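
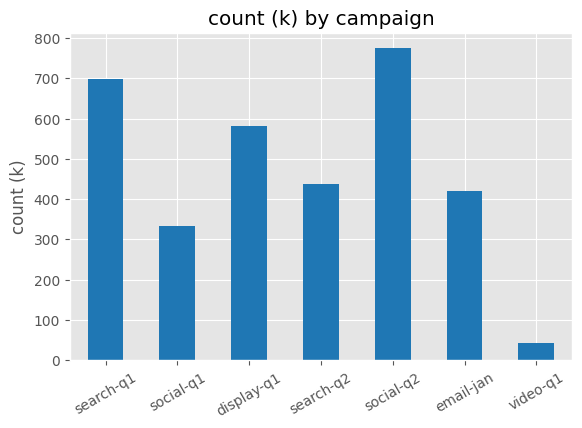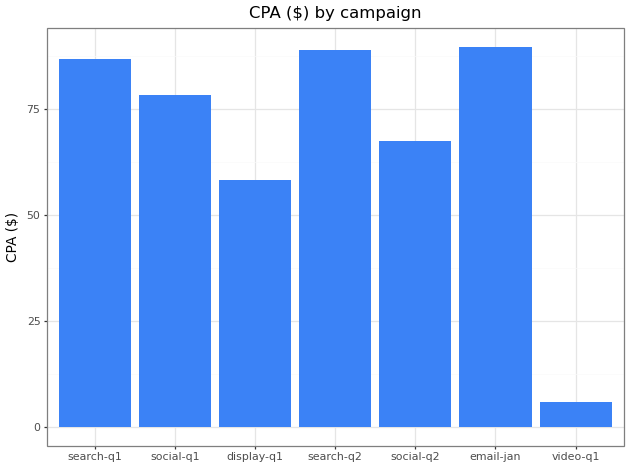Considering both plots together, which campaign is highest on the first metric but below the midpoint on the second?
social-q2

Chart 2 median CPA ($) ≈ 80; below-median campaigns: display-q1, social-q2, video-q1. Among those, social-q2 has the highest count (k) (≈ 800).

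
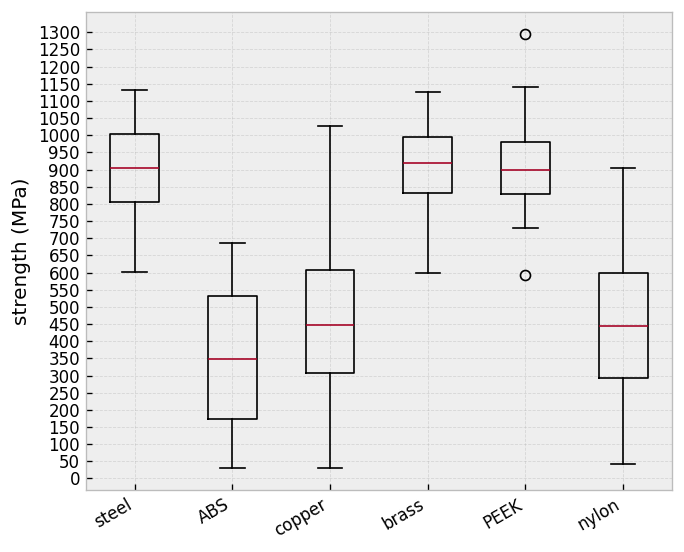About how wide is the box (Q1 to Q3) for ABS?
≈ 400

Q3 ≈ 550, Q1 ≈ 150; IQR ≈ 400.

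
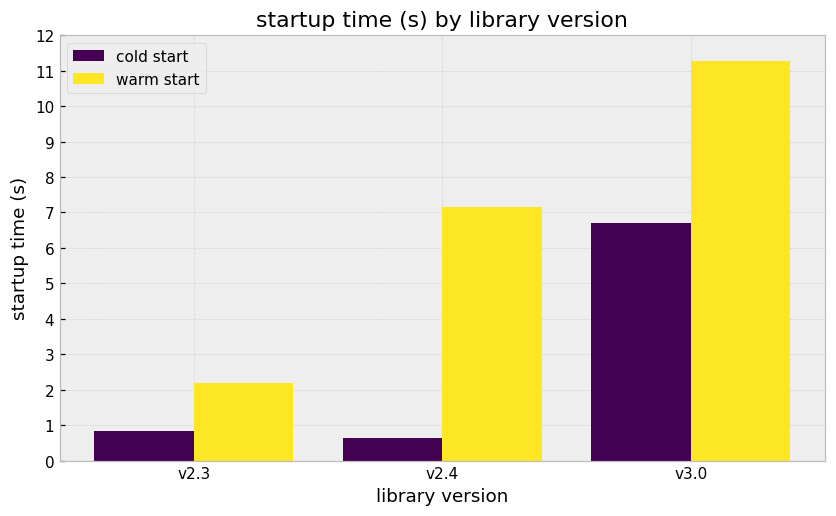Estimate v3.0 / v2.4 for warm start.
v3.0 ≈ 11, v2.4 ≈ 7; 11/7 ≈ 1.57.

≈ 1.57×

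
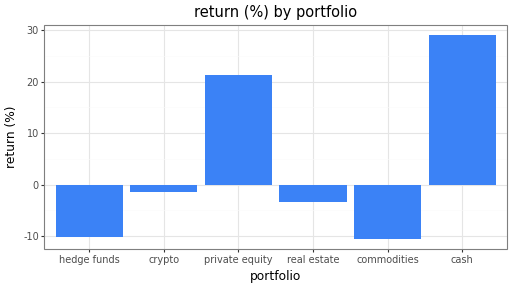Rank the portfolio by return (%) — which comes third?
Top 4: cash ≈ 30, private equity ≈ 20, crypto ≈ 0, real estate ≈ -5.

crypto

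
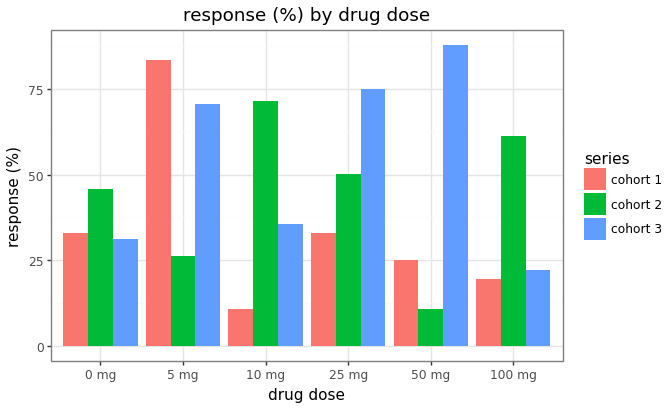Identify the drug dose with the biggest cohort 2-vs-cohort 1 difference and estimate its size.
10 mg, ≈ 60 %

10 mg: cohort 2 ≈ 70, cohort 1 ≈ 10 → gap ≈ 60. Next-largest (5 mg) is only ≈ 50.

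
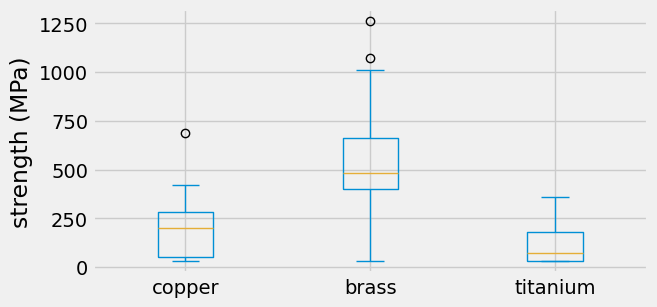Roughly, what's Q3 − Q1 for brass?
≈ 250

Q3 ≈ 650, Q1 ≈ 400; IQR ≈ 250.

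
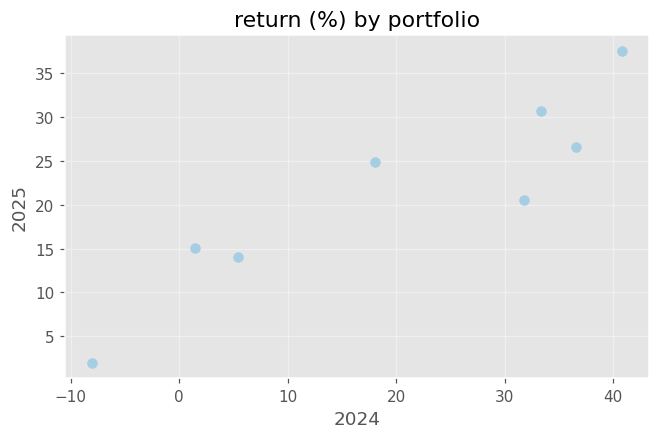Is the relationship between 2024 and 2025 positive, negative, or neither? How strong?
Points are positively correlated; strong (|r| ≈ 0.9).

positive, strong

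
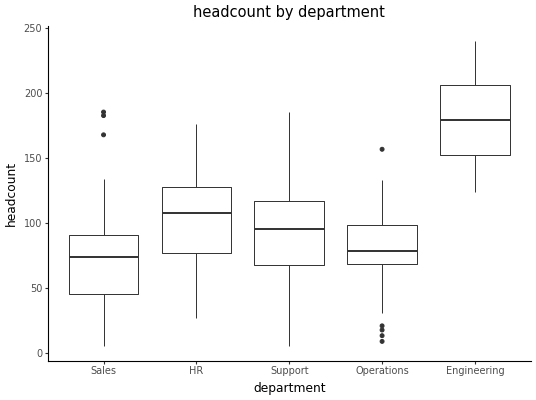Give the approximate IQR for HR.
≈ 50

Q3 ≈ 130, Q1 ≈ 80; IQR ≈ 50.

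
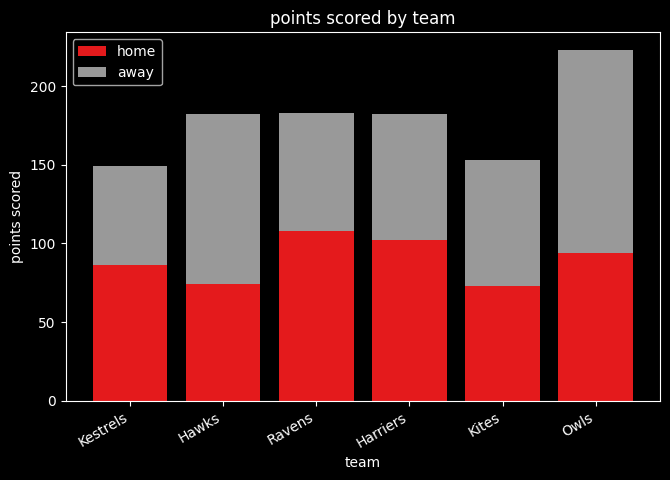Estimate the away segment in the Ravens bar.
away top ≈ 180, bottom ≈ 100; segment ≈ 80.

≈ 80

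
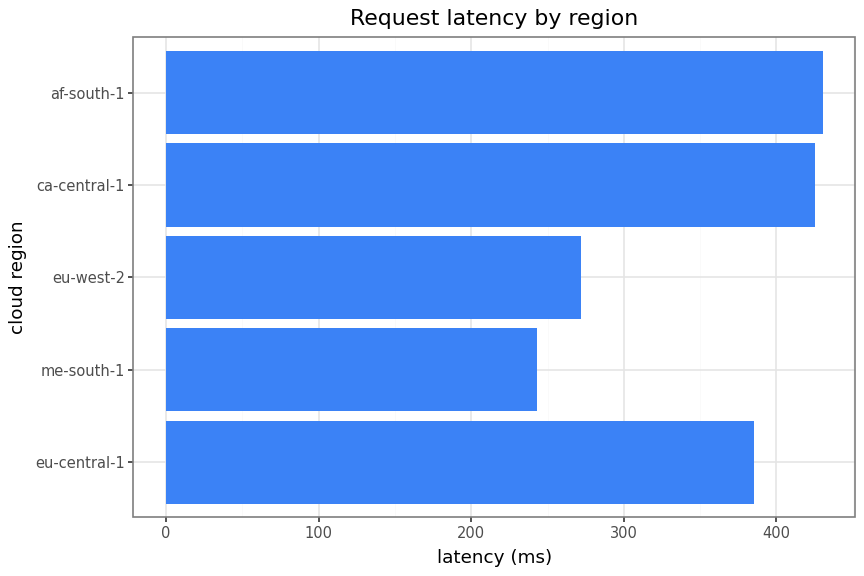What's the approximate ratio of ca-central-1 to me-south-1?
ca-central-1 ≈ 450, me-south-1 ≈ 250; 450/250 ≈ 1.8.

≈ 1.8×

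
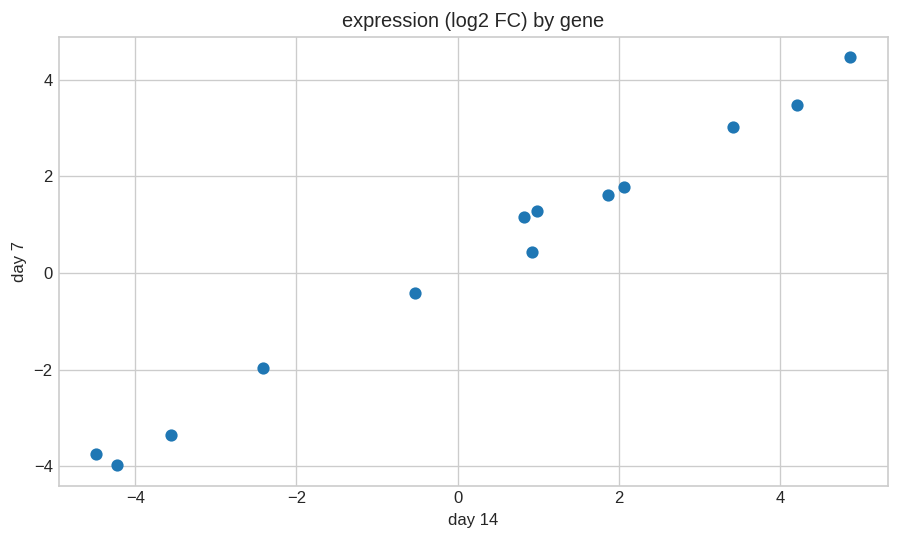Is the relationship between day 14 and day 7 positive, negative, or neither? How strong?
positive, strong

Points are positively correlated; strong (|r| ≈ 1.0).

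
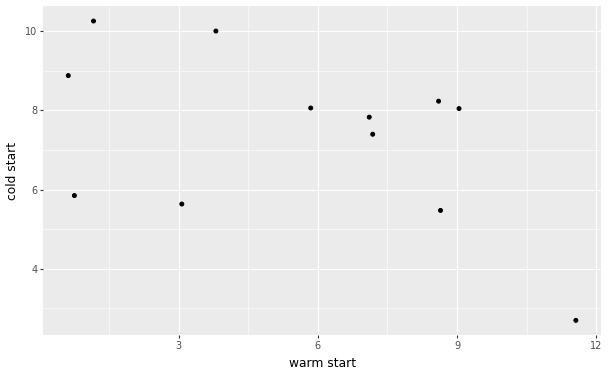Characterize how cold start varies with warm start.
Points are negatively correlated; moderate (|r| ≈ 0.5).

negative, moderate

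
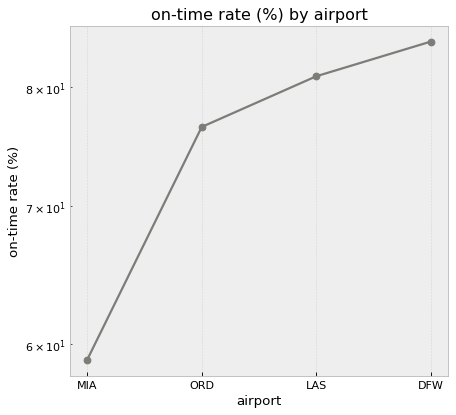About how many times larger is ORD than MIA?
≈ 1.25×

ORD ≈ 75, MIA ≈ 60; 75/60 ≈ 1.25.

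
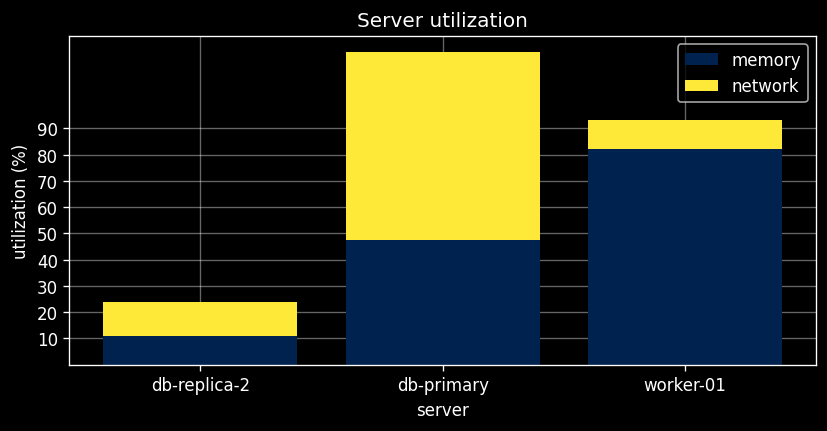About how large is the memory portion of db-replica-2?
memory top ≈ 10, bottom ≈ 0; segment ≈ 10.

≈ 10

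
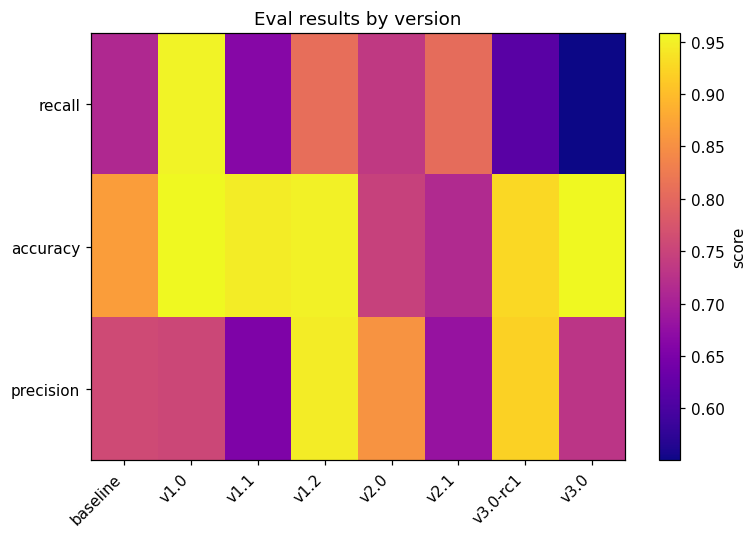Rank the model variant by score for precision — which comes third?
Top 4 for precision: v1.2 ≈ 0.95, v3.0-rc1 ≈ 0.90, v2.0 ≈ 0.85, baseline ≈ 0.75.

v2.0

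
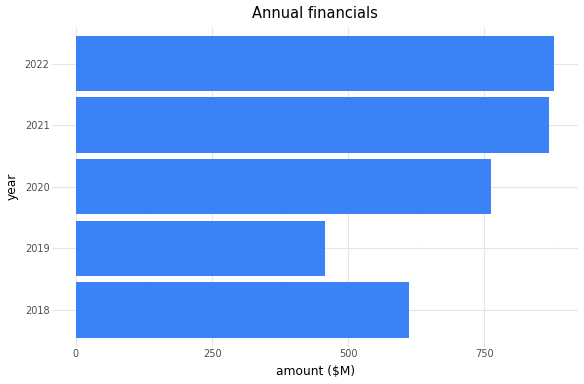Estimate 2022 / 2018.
2022 ≈ 900, 2018 ≈ 600; 900/600 ≈ 1.5.

≈ 1.5×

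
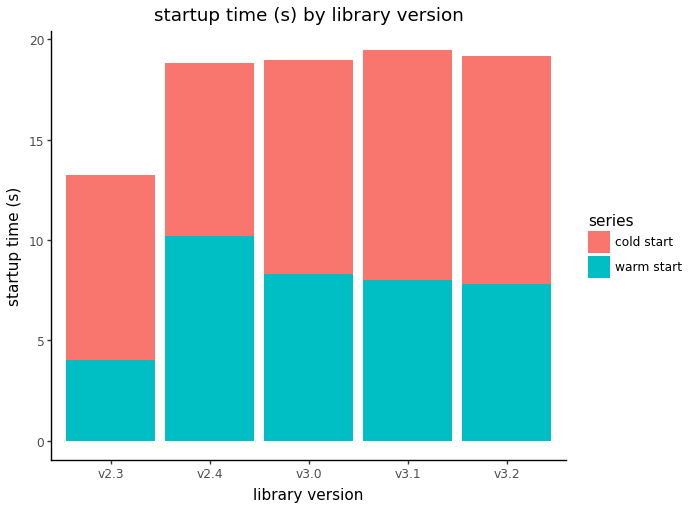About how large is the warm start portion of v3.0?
≈ 8

warm start top ≈ 8, bottom ≈ 0; segment ≈ 8.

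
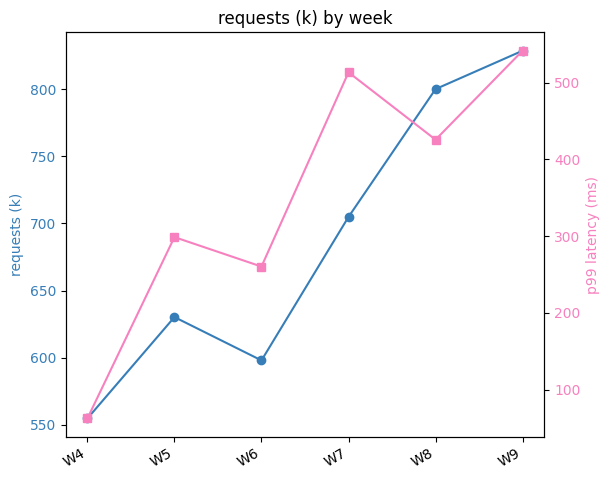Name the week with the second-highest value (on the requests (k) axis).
Top 3 (on the requests (k) axis): W9 ≈ 825, W8 ≈ 800, W7 ≈ 700.

W8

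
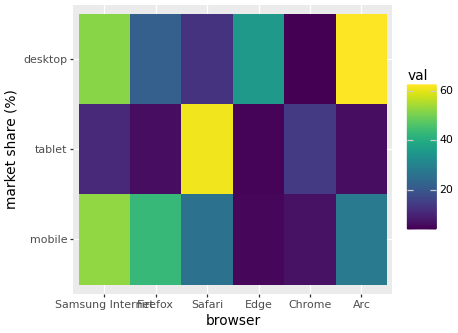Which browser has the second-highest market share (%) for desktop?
Samsung Internet

Top 3 for desktop: Arc ≈ 65, Samsung Internet ≈ 50, Edge ≈ 35.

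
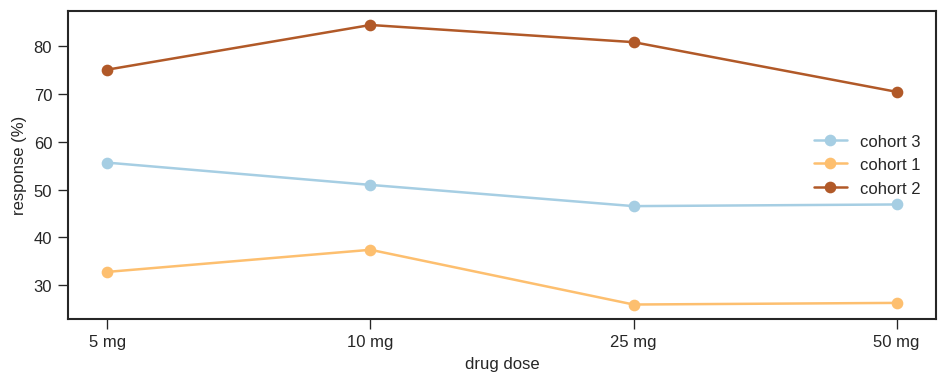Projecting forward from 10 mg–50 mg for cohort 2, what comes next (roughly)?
Last three: 85, 80, 70 → slope ≈ -7.5/step → next ≈ 62.5.

≈ 62.5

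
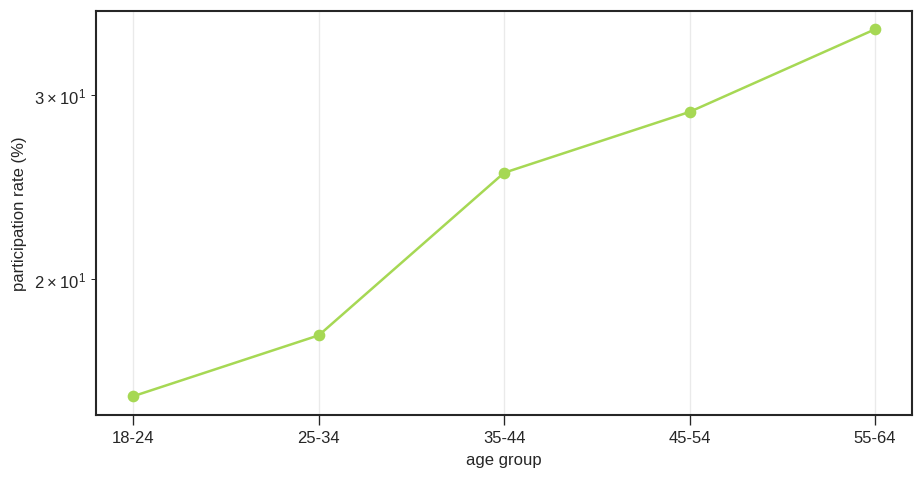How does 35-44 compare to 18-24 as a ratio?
35-44 ≈ 26, 18-24 ≈ 16; 26/16 ≈ 1.62.

≈ 1.62×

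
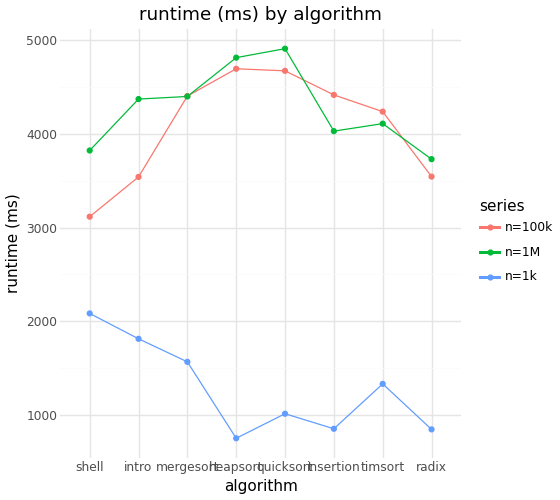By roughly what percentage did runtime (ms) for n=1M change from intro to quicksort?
≈ +11.1%

intro ≈ 4500, quicksort ≈ 5000; (5000 − 4500) / 4500 ≈ +11.1%.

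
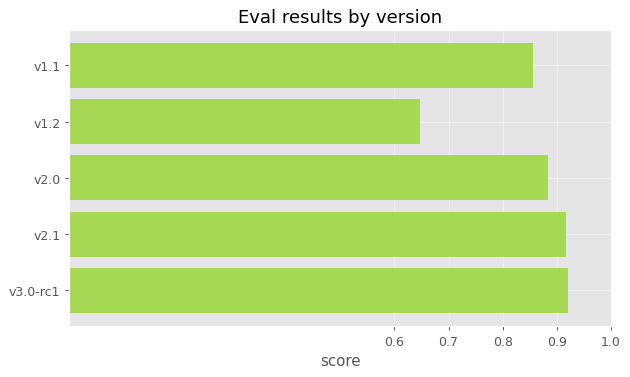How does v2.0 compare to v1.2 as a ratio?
v2.0 ≈ 0.9, v1.2 ≈ 0.6; 0.9/0.6 ≈ 1.5.

≈ 1.5×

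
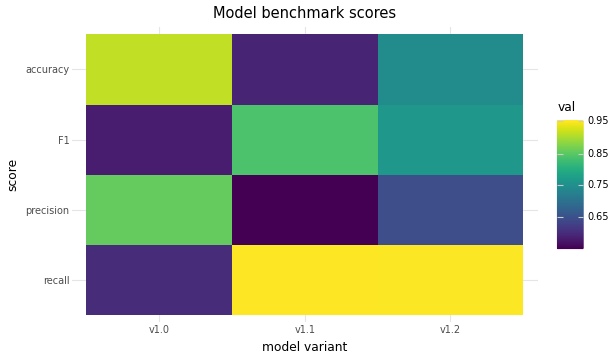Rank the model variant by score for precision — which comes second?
v1.2

Top 3 for precision: v1.0 ≈ 0.85, v1.2 ≈ 0.65, v1.1 ≈ 0.55.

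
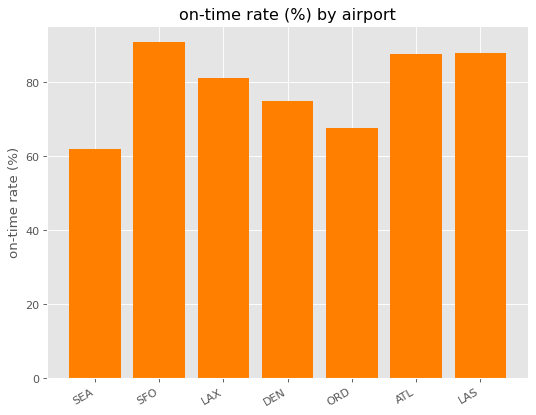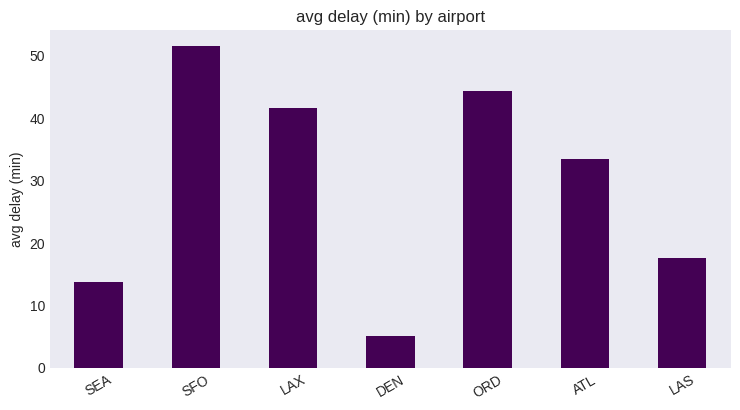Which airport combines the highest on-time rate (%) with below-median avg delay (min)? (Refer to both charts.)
Chart 2 median avg delay (min) ≈ 35; below-median airports: SEA, DEN, LAS. Among those, LAS has the highest on-time rate (%) (≈ 90).

LAS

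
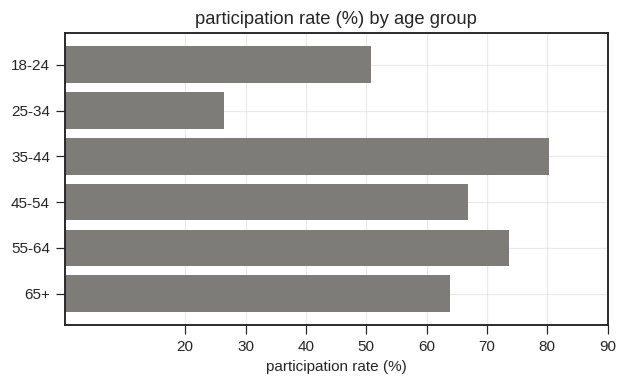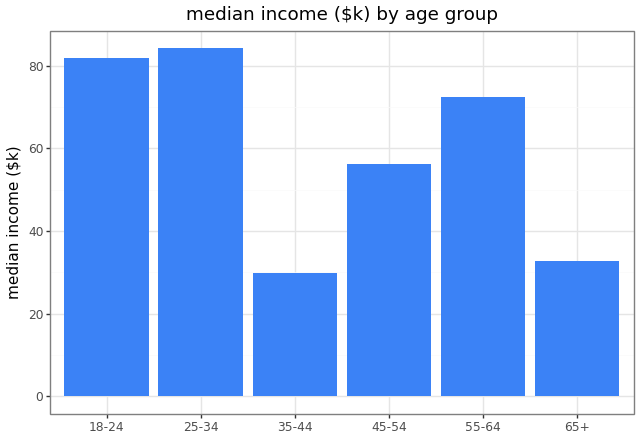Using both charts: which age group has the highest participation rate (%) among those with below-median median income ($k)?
35-44

Chart 2 median median income ($k) ≈ 60; below-median age groups: 35-44, 45-54, 65+. Among those, 35-44 has the highest participation rate (%) (≈ 80).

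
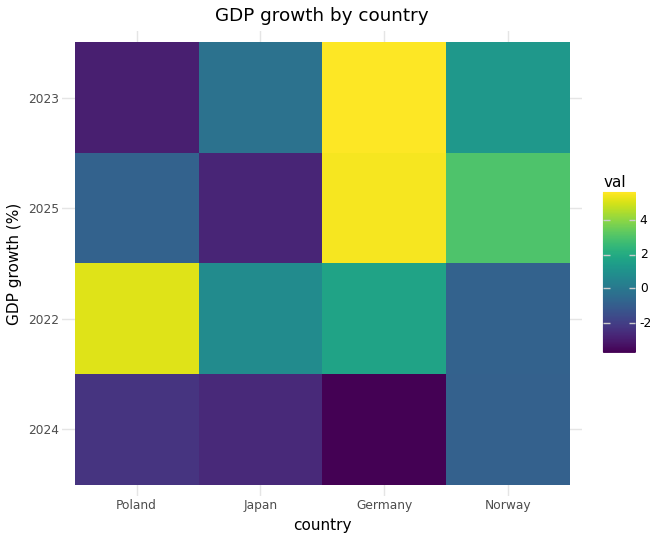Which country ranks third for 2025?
Top 4 for 2025: Germany ≈ 6, Norway ≈ 3, Poland ≈ -1, Japan ≈ -3.

Poland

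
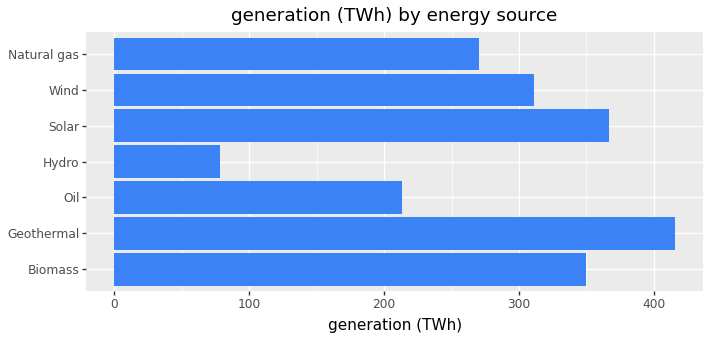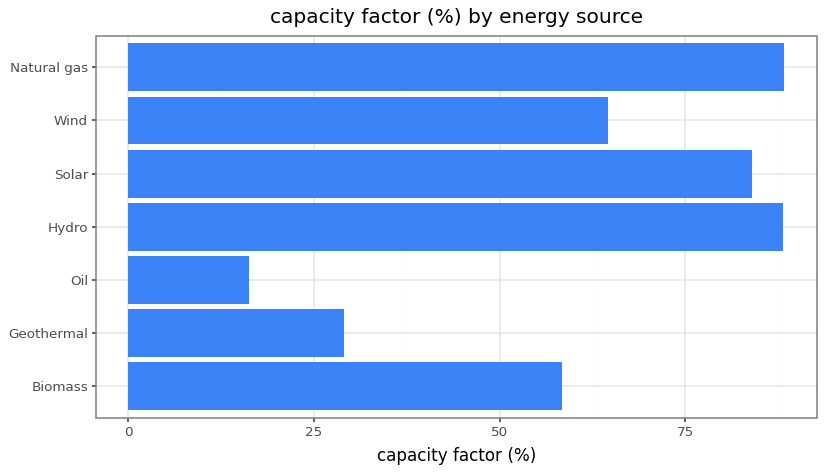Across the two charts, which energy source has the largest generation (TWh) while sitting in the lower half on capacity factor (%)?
Chart 2 median capacity factor (%) ≈ 60; below-median energy sources: Biomass, Geothermal, Oil. Among those, Geothermal has the highest generation (TWh) (≈ 400).

Geothermal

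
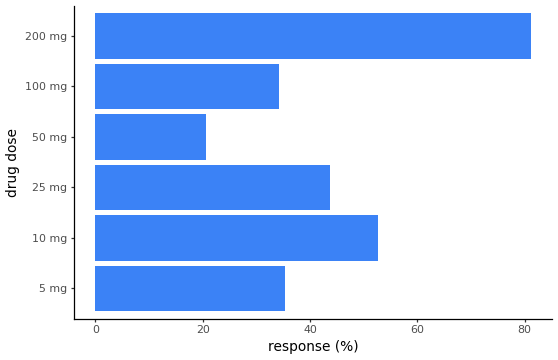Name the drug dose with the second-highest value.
Top 3: 200 mg ≈ 80, 10 mg ≈ 50, 25 mg ≈ 40.

10 mg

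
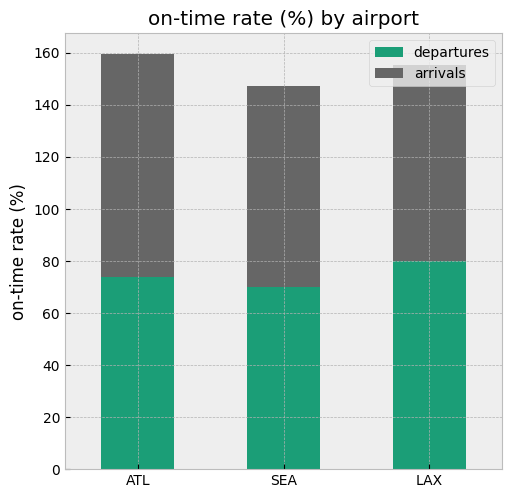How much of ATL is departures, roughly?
≈ 80

departures top ≈ 80, bottom ≈ 0; segment ≈ 80.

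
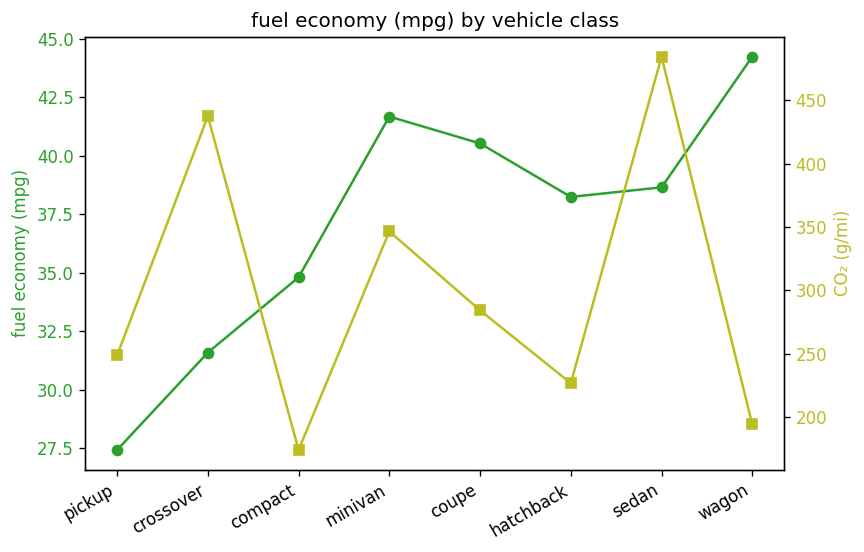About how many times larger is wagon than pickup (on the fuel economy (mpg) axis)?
wagon ≈ 44, pickup ≈ 28; 44/28 ≈ 1.57.

≈ 1.57×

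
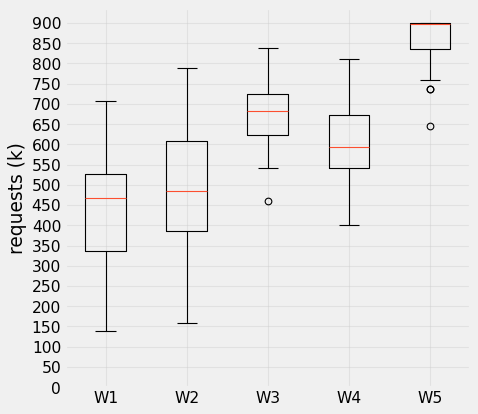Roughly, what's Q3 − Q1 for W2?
≈ 200

Q3 ≈ 600, Q1 ≈ 400; IQR ≈ 200.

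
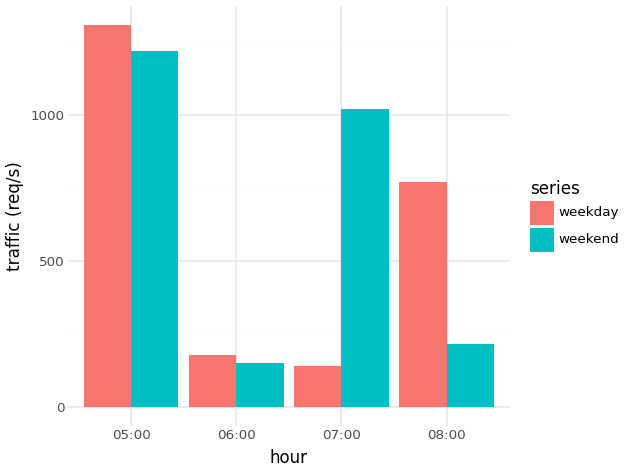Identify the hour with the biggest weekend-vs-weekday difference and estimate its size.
07:00: weekend ≈ 1000, weekday ≈ 200 → gap ≈ 800. Next-largest (08:00) is only ≈ 600.

07:00, ≈ 800 req/s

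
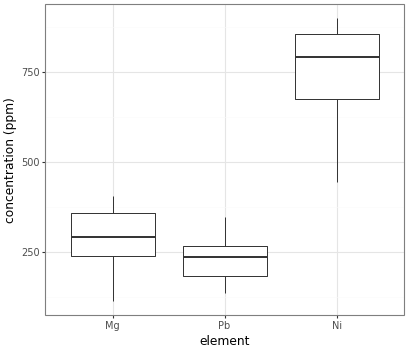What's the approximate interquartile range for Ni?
≈ 150

Q3 ≈ 850, Q1 ≈ 700; IQR ≈ 150.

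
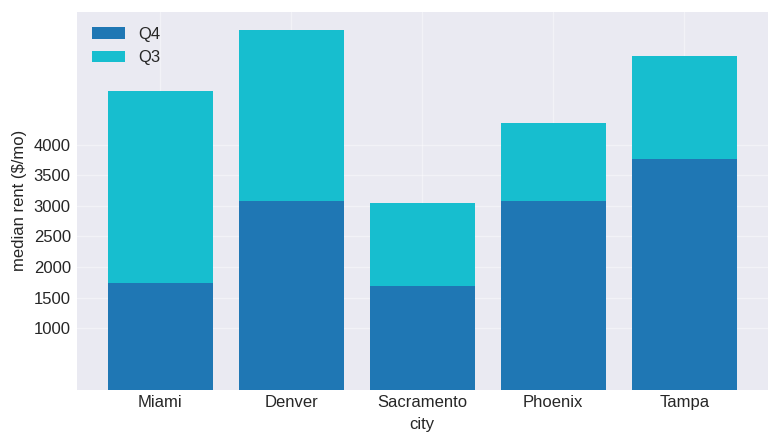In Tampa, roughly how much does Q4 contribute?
Q4 top ≈ 4000, bottom ≈ 0; segment ≈ 4000.

≈ 4000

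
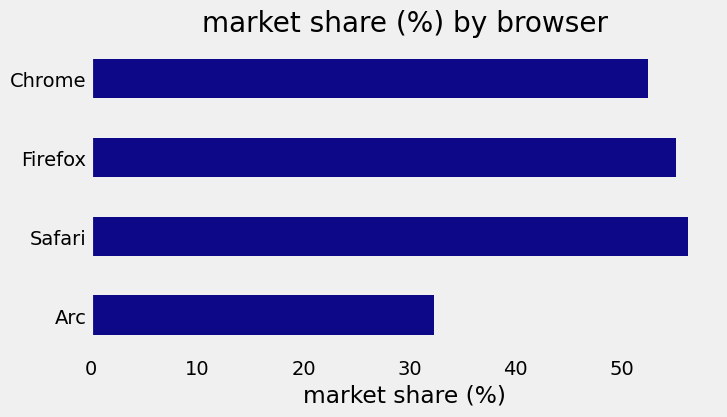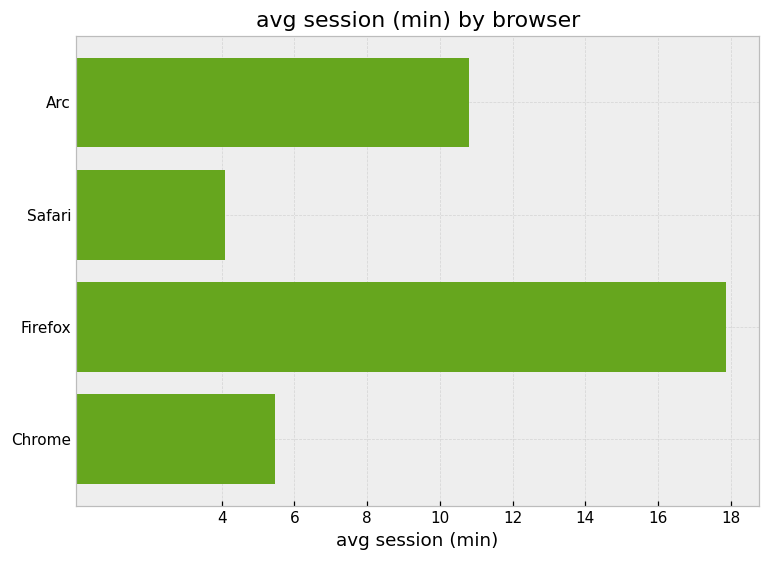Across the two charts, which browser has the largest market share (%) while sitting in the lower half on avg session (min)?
Chart 2 median avg session (min) ≈ 8; below-median browsers: Safari, Chrome. Among those, Safari has the highest market share (%) (≈ 60).

Safari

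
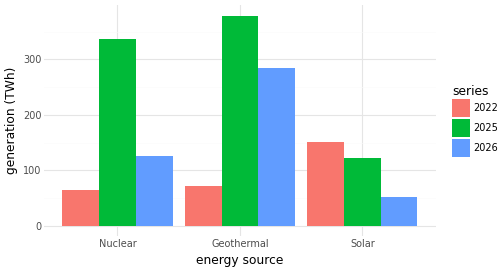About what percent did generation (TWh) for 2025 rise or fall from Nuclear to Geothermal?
Nuclear ≈ 350, Geothermal ≈ 400; (400 − 350) / 350 ≈ +14.3%.

≈ +14.3%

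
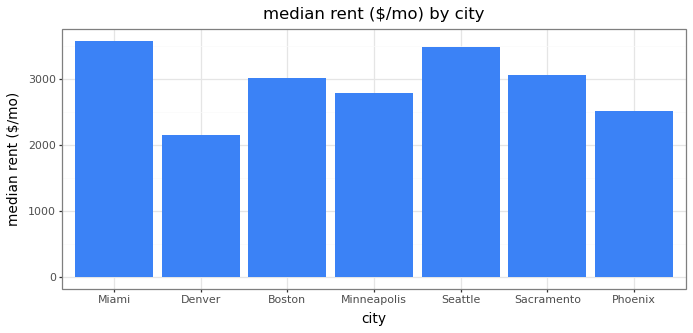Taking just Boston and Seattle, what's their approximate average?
≈ 3250

(3000 + 3500) / 2 ≈ 3250.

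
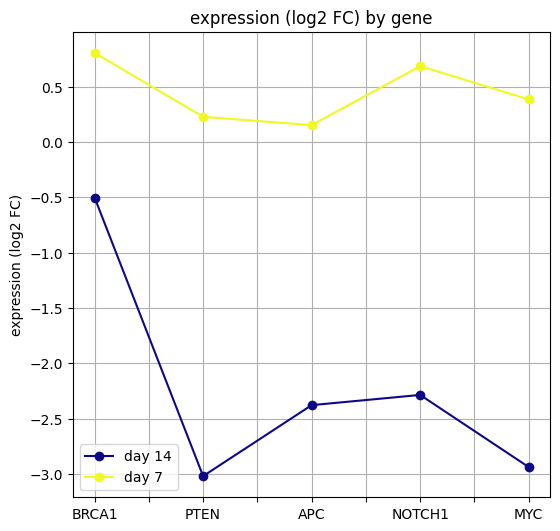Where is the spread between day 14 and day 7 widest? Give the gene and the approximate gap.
MYC: day 14 ≈ -3.0, day 7 ≈ 0.5 → gap ≈ 3.5. Next-largest (PTEN) is only ≈ 3.0.

MYC, ≈ 3.5 log2 FC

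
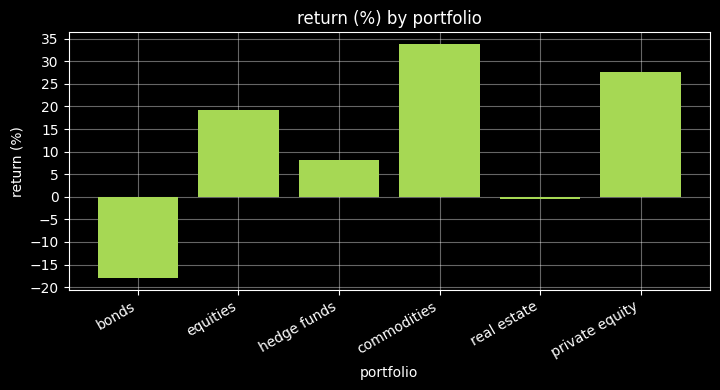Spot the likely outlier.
bonds

bonds ≈ -20; the rest sit between ≈ 0 and ≈ 35.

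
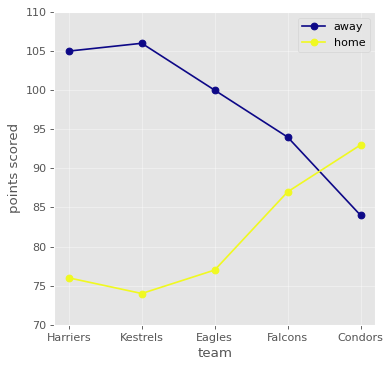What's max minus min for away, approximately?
Max Kestrels ≈ 105, min Condors ≈ 85; range ≈ 20.

≈ 20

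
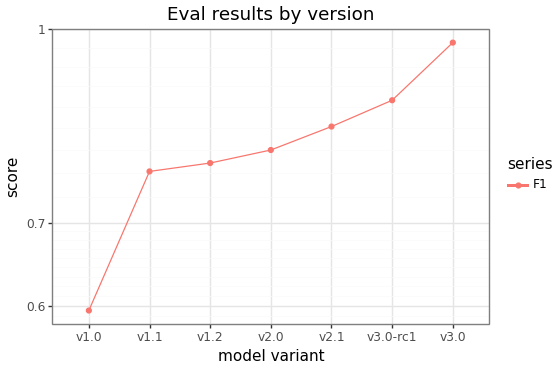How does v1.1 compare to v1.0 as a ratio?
v1.1 ≈ 0.75, v1.0 ≈ 0.60; 0.75/0.60 ≈ 1.25.

≈ 1.25×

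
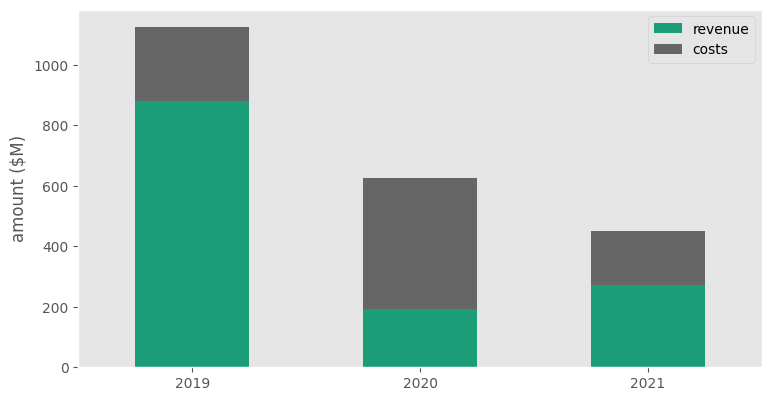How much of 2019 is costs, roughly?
costs top ≈ 1100, bottom ≈ 900; segment ≈ 200.

≈ 200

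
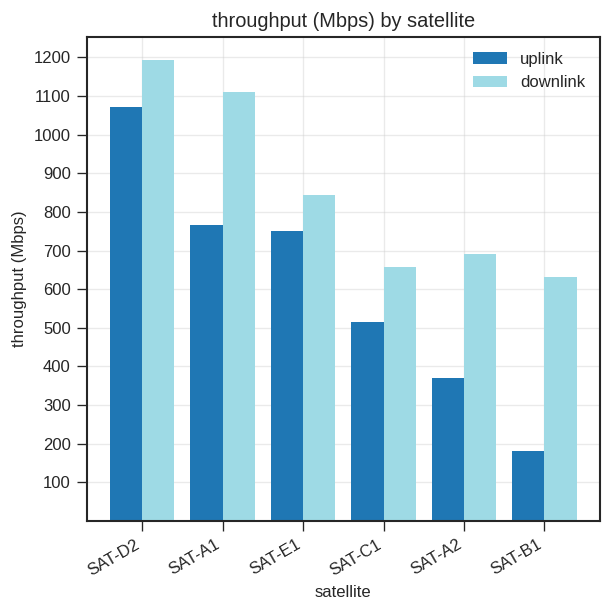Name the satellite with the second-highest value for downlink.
Top 3 for downlink: SAT-D2 ≈ 1200, SAT-A1 ≈ 1100, SAT-E1 ≈ 800.

SAT-A1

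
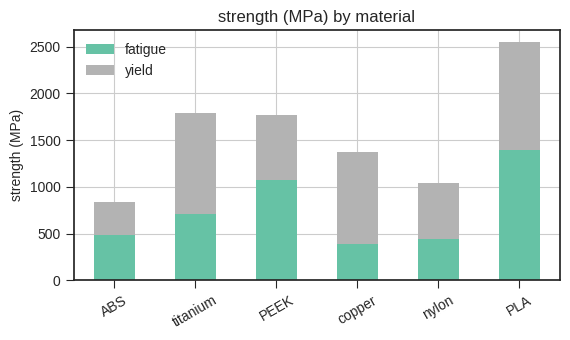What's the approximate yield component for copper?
yield top ≈ 1500, bottom ≈ 500; segment ≈ 1000.

≈ 1000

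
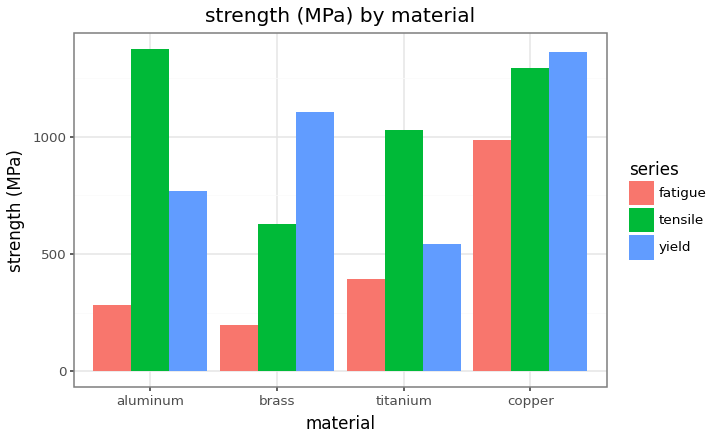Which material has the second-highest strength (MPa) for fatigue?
titanium

Top 3 for fatigue: copper ≈ 1000, titanium ≈ 400, aluminum ≈ 200.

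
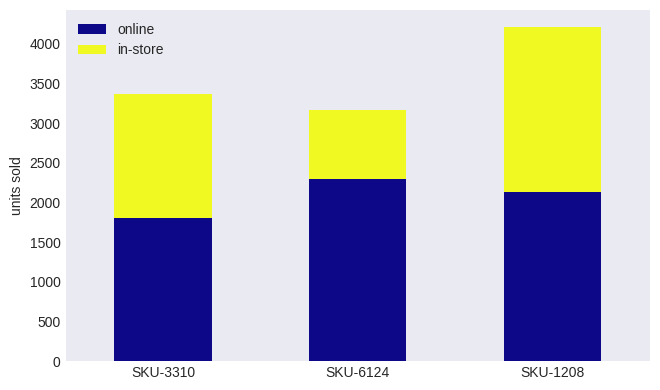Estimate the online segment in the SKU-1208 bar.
≈ 2000

online top ≈ 2000, bottom ≈ 0; segment ≈ 2000.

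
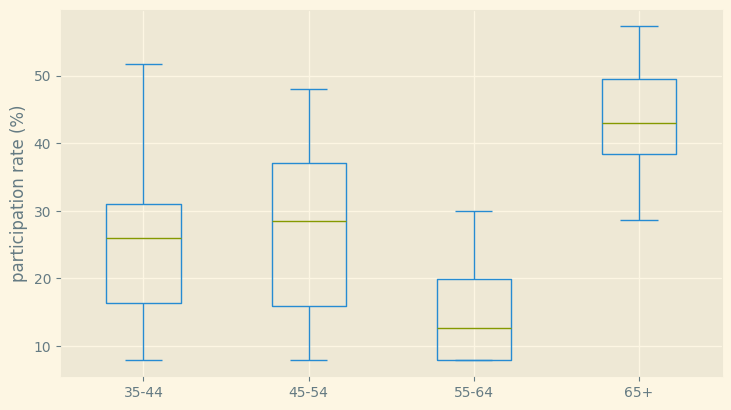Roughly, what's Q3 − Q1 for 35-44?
≈ 15

Q3 ≈ 30, Q1 ≈ 15; IQR ≈ 15.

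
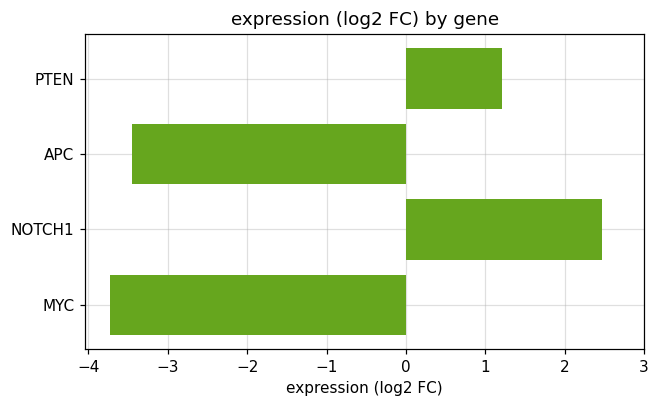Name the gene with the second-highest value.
PTEN

Top 3: NOTCH1 ≈ 2, PTEN ≈ 1, APC ≈ -3.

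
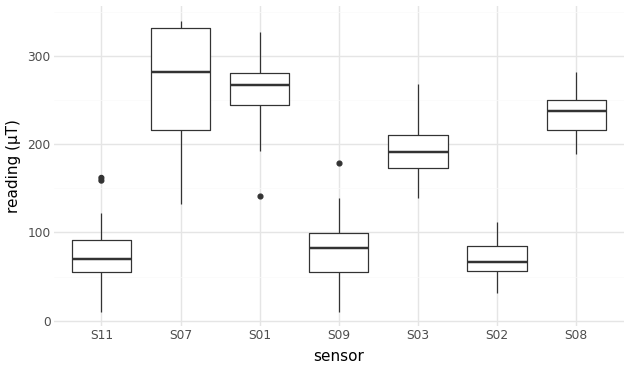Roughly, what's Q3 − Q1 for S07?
Q3 ≈ 340, Q1 ≈ 220; IQR ≈ 120.

≈ 120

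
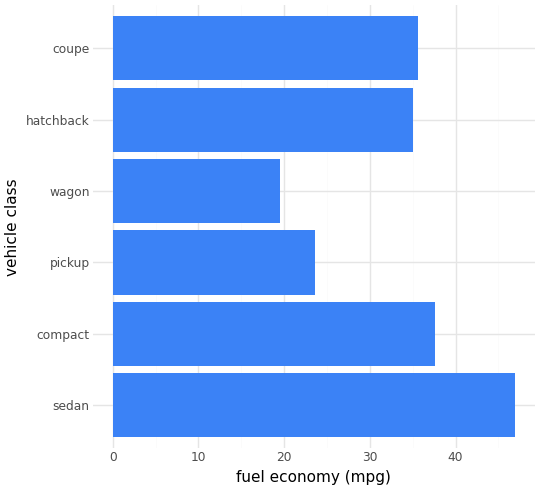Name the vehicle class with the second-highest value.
compact

Top 3: sedan ≈ 45, compact ≈ 40, coupe ≈ 35.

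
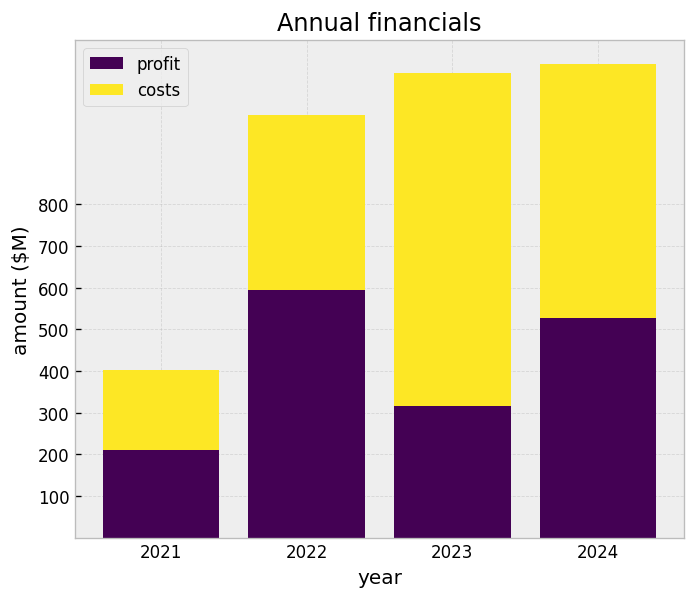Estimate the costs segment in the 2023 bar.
costs top ≈ 1100, bottom ≈ 300; segment ≈ 800.

≈ 800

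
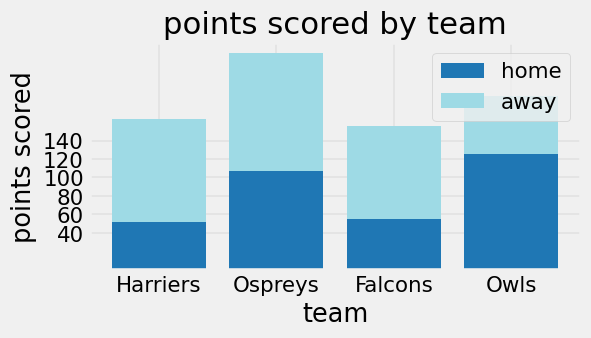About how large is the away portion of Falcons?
≈ 100

away top ≈ 160, bottom ≈ 60; segment ≈ 100.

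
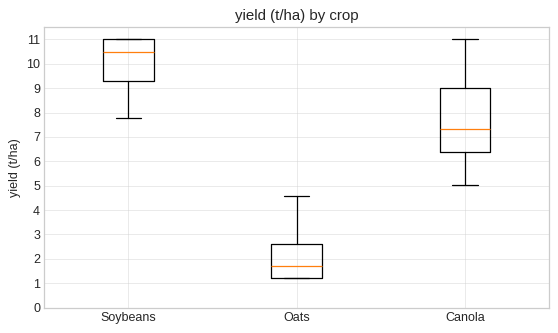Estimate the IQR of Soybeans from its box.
≈ 2

Q3 ≈ 11, Q1 ≈ 9; IQR ≈ 2.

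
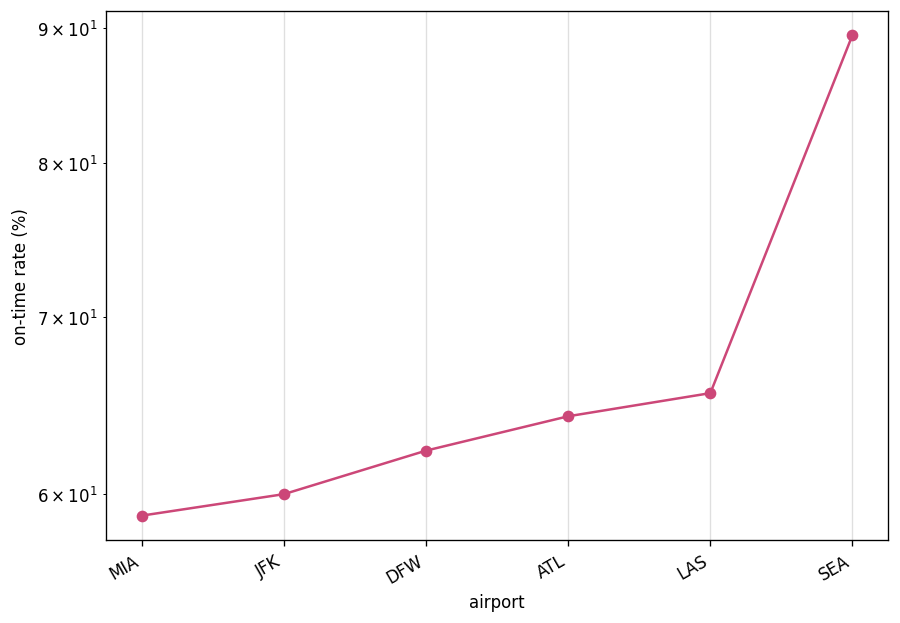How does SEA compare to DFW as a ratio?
SEA ≈ 90, DFW ≈ 60; 90/60 ≈ 1.5.

≈ 1.5×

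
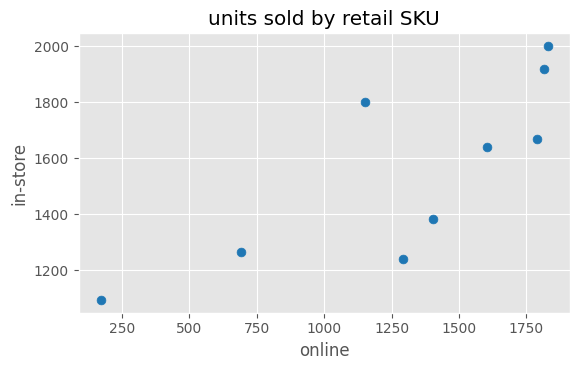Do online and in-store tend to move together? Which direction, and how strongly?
Points are positively correlated; strong (|r| ≈ 0.8).

positive, strong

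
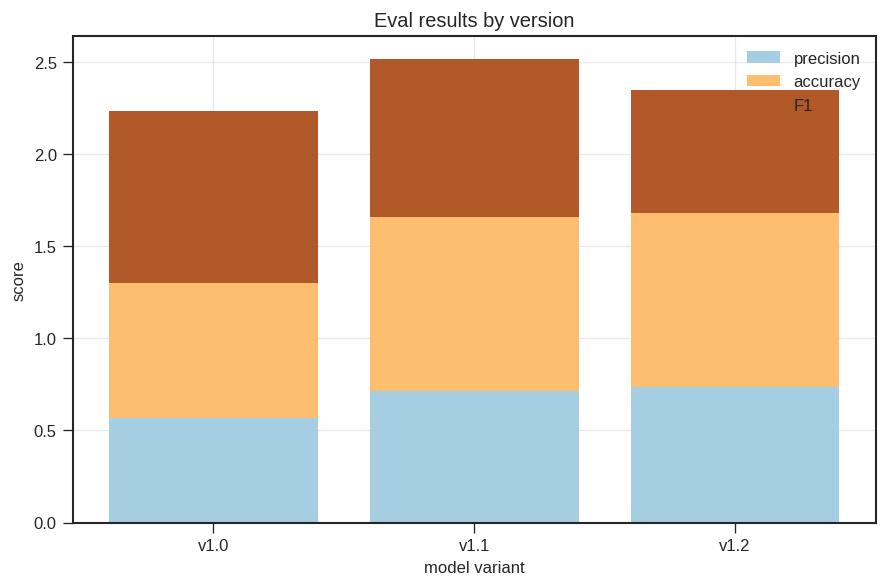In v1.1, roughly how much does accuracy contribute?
accuracy top ≈ 1.5, bottom ≈ 0.5; segment ≈ 1.0.

≈ 1.0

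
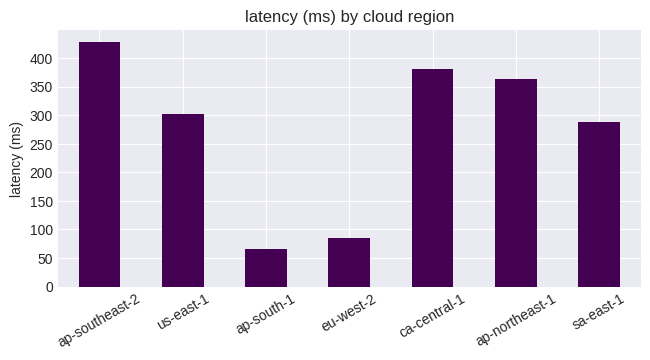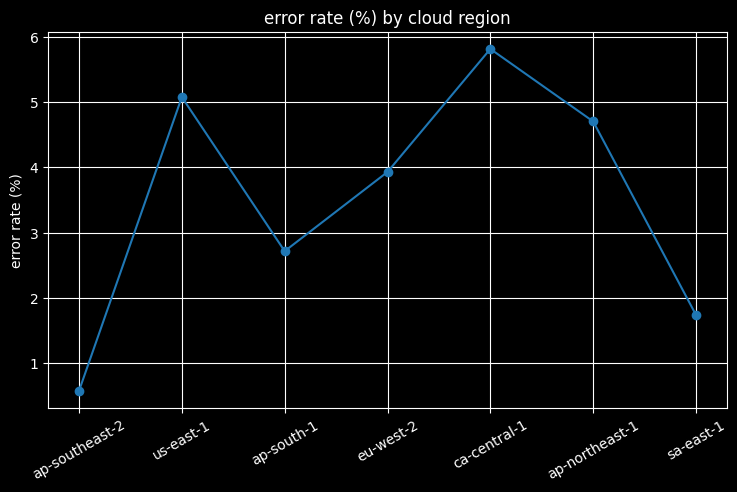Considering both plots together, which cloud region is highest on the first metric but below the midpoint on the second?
Chart 2 median error rate (%) ≈ 4; below-median cloud regions: ap-southeast-2, ap-south-1, sa-east-1. Among those, ap-southeast-2 has the highest latency (ms) (≈ 450).

ap-southeast-2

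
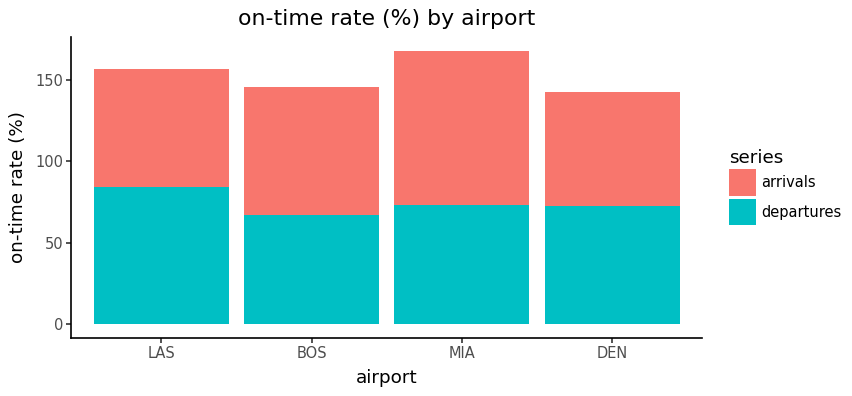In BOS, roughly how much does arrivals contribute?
≈ 80

arrivals top ≈ 140, bottom ≈ 60; segment ≈ 80.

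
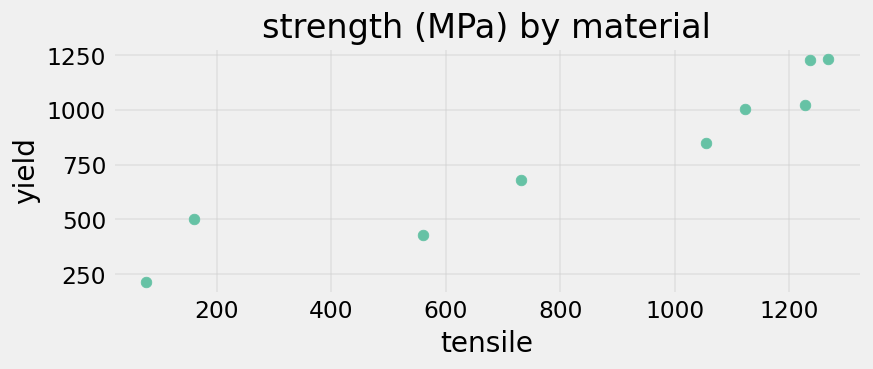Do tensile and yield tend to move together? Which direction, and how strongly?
Points are positively correlated; strong (|r| ≈ 0.9).

positive, strong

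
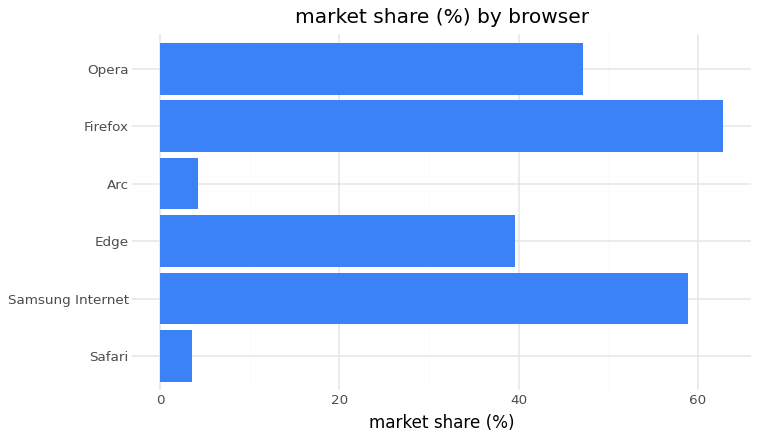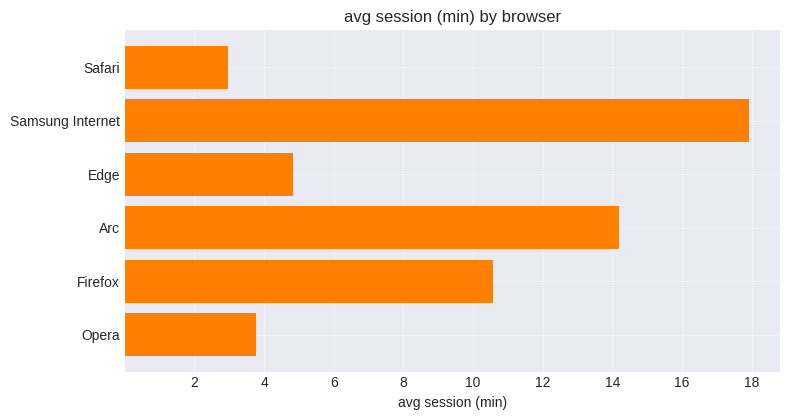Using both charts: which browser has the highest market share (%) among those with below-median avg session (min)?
Chart 2 median avg session (min) ≈ 8; below-median browsers: Safari, Edge, Opera. Among those, Opera has the highest market share (%) (≈ 50).

Opera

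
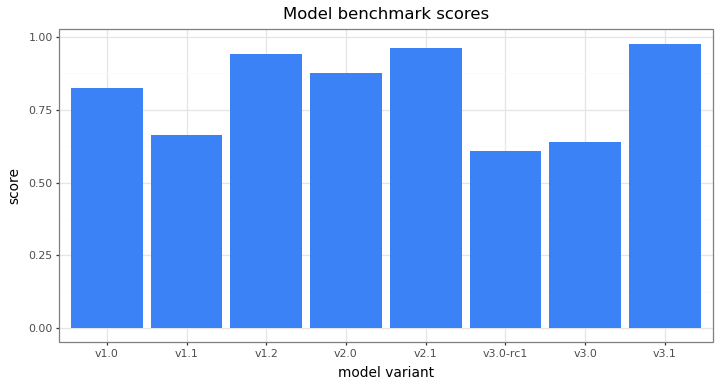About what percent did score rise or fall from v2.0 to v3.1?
≈ +11.1%

v2.0 ≈ 0.9, v3.1 ≈ 1.0; (1.0 − 0.9) / 0.9 ≈ +11.1%.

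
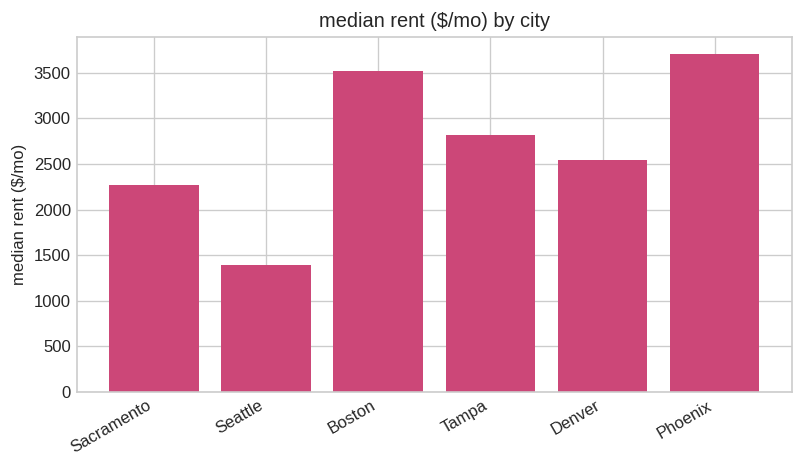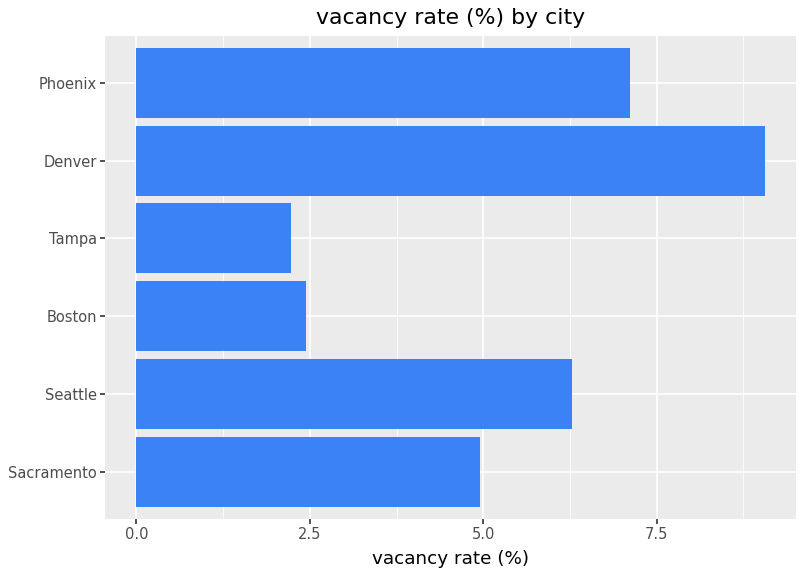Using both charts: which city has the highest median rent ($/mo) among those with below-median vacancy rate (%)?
Chart 2 median vacancy rate (%) ≈ 6; below-median cities: Sacramento, Boston, Tampa. Among those, Boston has the highest median rent ($/mo) (≈ 3500).

Boston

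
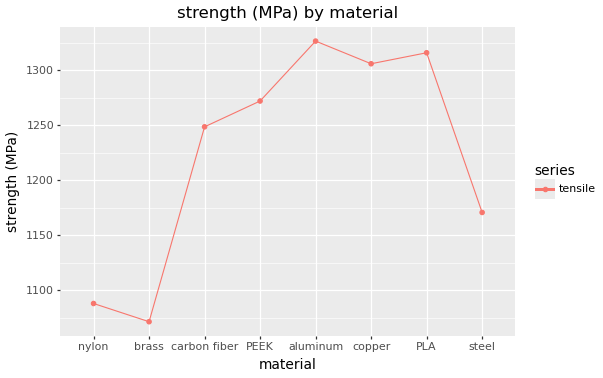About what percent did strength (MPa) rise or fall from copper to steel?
≈ -9.6%

copper ≈ 1300, steel ≈ 1175; (1175 − 1300) / 1300 ≈ -9.6%.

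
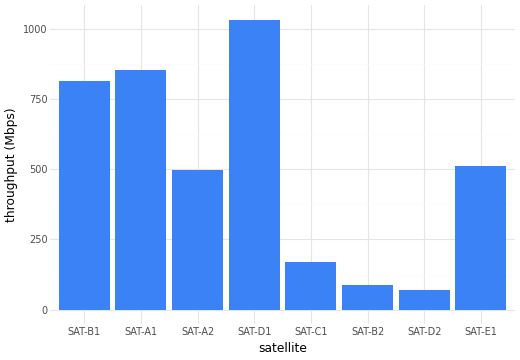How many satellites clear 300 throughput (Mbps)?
5

Above 300: SAT-B1, SAT-A1, SAT-A2, SAT-D1, SAT-E1.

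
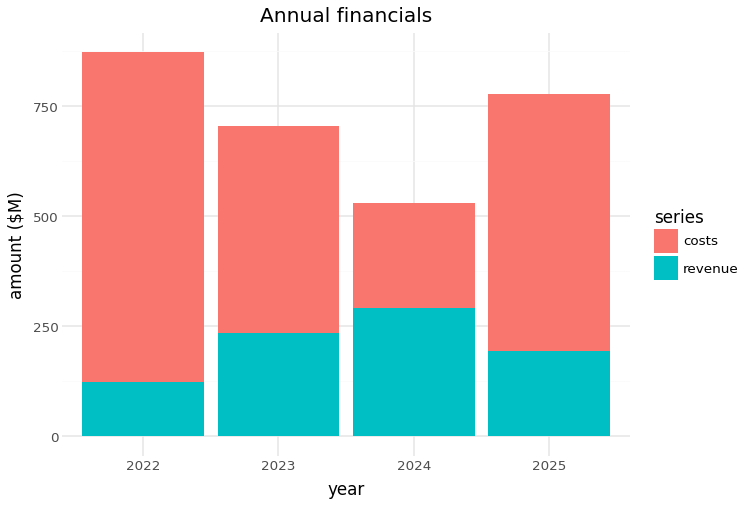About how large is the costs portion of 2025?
costs top ≈ 800, bottom ≈ 200; segment ≈ 600.

≈ 600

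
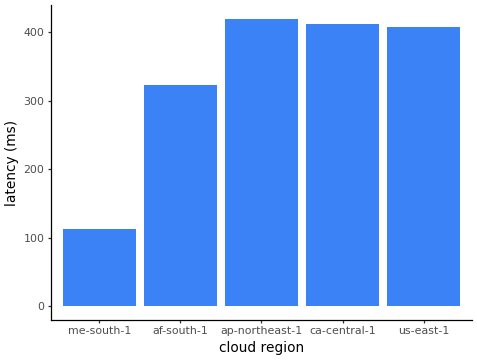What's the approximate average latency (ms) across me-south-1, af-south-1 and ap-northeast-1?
(100 + 300 + 400) / 3 ≈ 267.

≈ 267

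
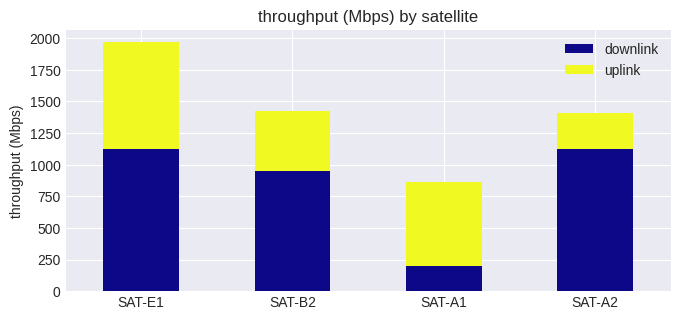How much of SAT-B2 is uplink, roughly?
uplink top ≈ 1400, bottom ≈ 1000; segment ≈ 400.

≈ 400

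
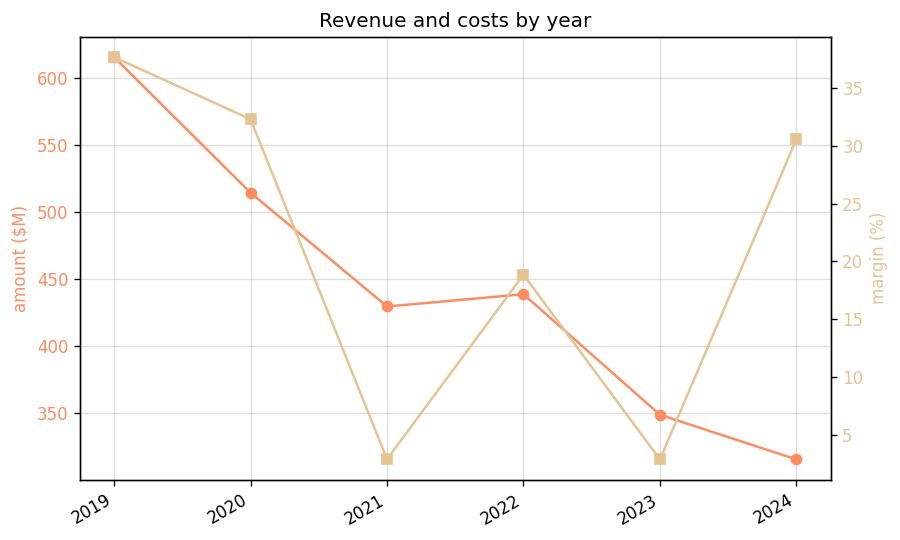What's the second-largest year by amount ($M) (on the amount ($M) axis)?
Top 3 (on the amount ($M) axis): 2019 ≈ 600, 2020 ≈ 500, 2022 ≈ 450.

2020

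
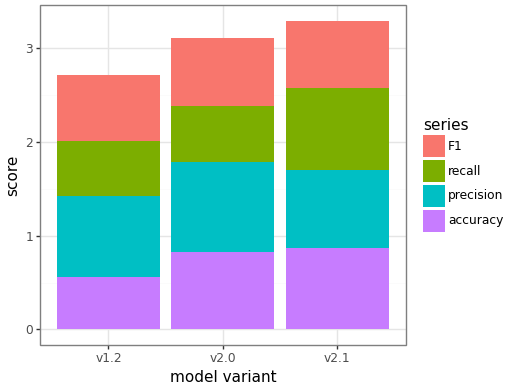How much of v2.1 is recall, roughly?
recall top ≈ 2.5, bottom ≈ 1.5; segment ≈ 1.0.

≈ 1.0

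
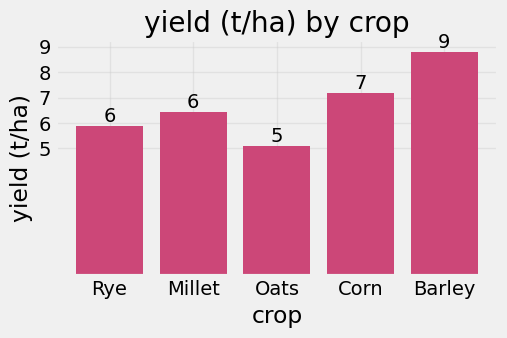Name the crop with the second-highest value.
Top 3: Barley ≈ 9, Corn ≈ 7, Millet ≈ 6.

Corn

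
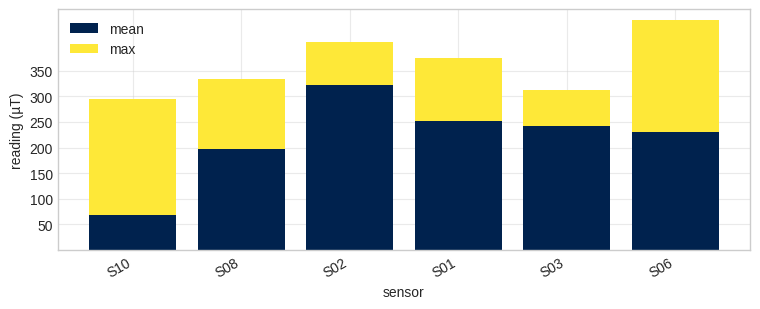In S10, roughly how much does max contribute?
≈ 250

max top ≈ 300, bottom ≈ 50; segment ≈ 250.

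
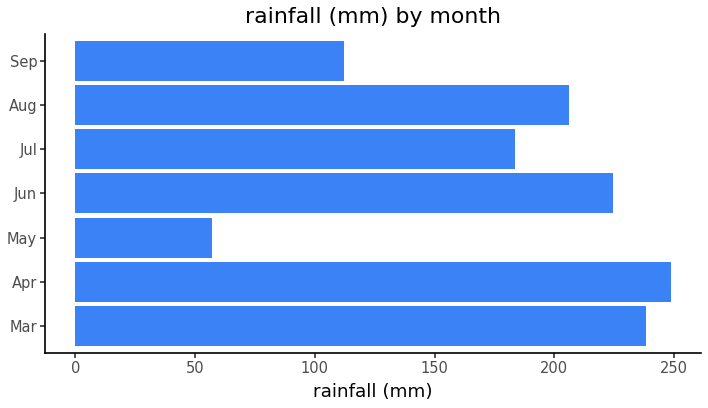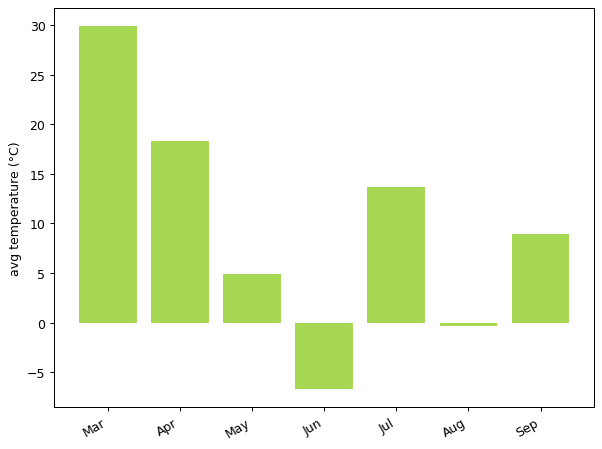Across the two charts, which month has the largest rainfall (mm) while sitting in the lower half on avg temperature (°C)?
Chart 2 median avg temperature (°C) ≈ 10; below-median months: May, Jun, Aug. Among those, Jun has the highest rainfall (mm) (≈ 225).

Jun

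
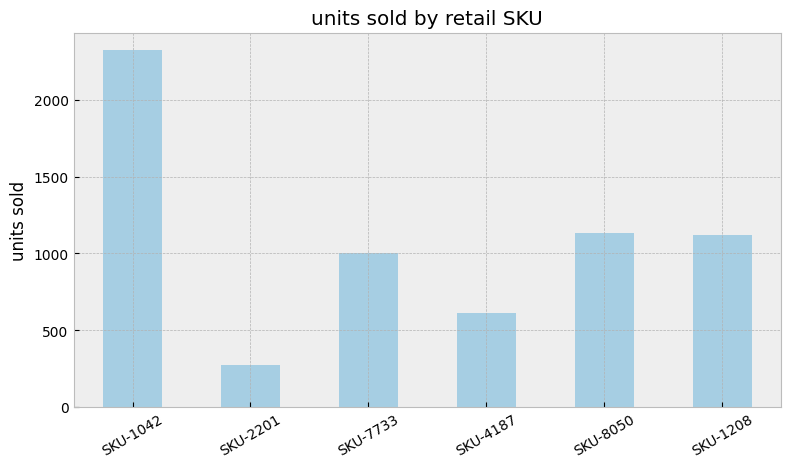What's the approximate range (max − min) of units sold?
Max SKU-1042 ≈ 2400, min SKU-2201 ≈ 200; range ≈ 2200.

≈ 2200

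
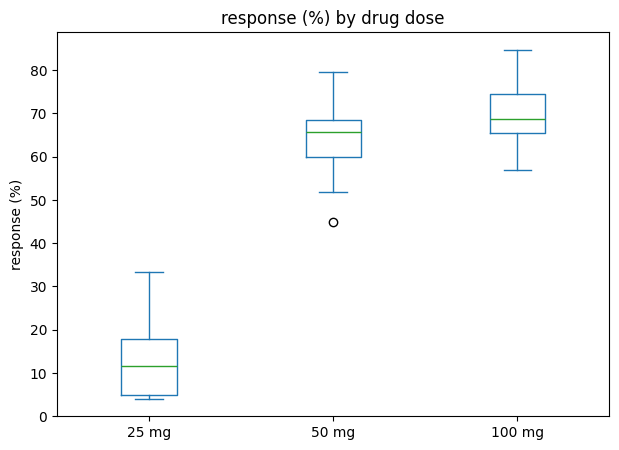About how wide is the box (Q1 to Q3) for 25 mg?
≈ 15

Q3 ≈ 20, Q1 ≈ 5; IQR ≈ 15.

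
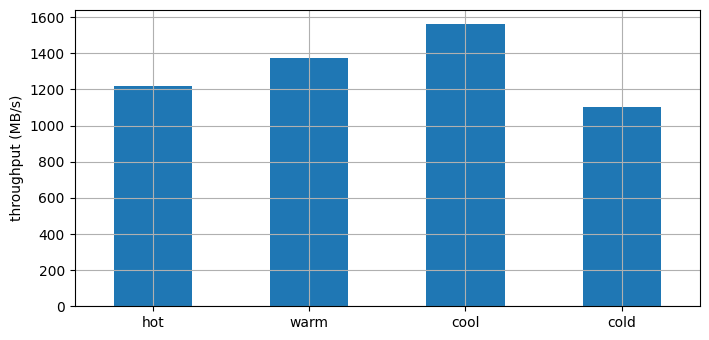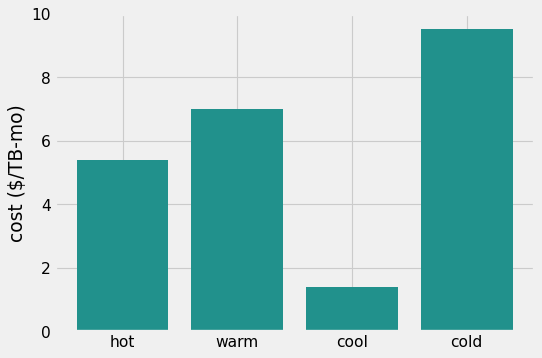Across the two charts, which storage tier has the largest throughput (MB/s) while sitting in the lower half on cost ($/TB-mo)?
cool

Chart 2 median cost ($/TB-mo) ≈ 6; below-median storage tiers: hot, cool. Among those, cool has the highest throughput (MB/s) (≈ 1600).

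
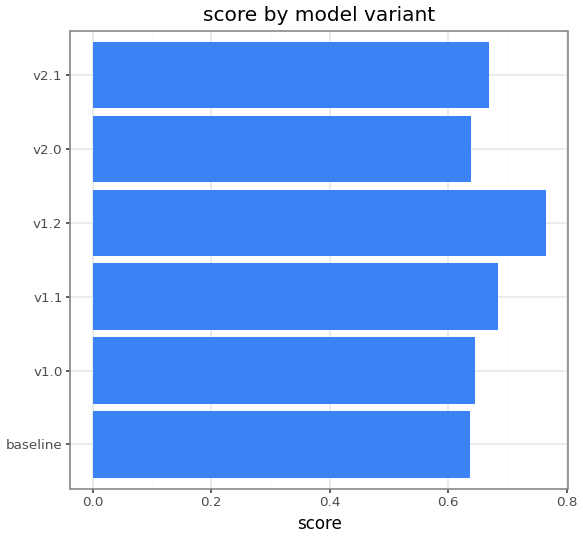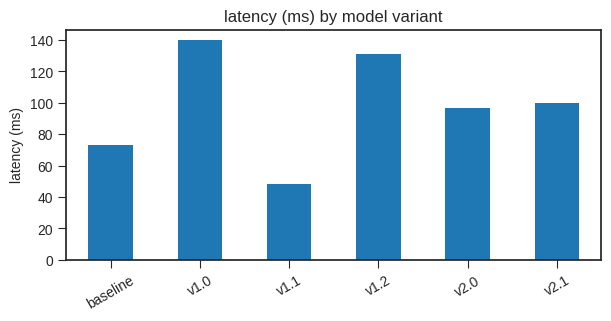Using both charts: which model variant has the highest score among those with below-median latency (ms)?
Chart 2 median latency (ms) ≈ 100; below-median model variants: baseline, v1.1, v2.0. Among those, v1.1 has the highest score (≈ 0.7).

v1.1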